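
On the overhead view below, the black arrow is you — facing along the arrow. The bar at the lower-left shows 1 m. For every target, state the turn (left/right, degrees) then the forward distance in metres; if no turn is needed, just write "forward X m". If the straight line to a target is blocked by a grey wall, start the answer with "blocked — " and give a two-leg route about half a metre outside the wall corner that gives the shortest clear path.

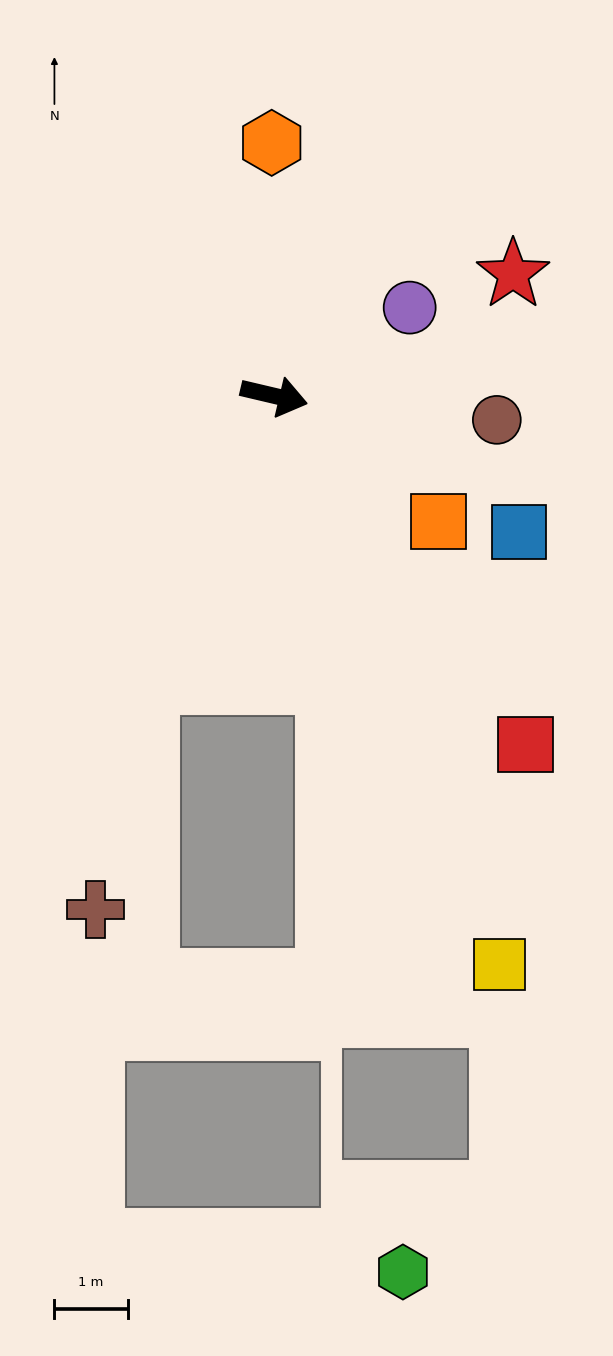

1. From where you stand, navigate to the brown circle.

turn left 7°, forward 3.1 m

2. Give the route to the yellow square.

turn right 55°, forward 8.4 m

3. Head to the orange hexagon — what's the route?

turn left 104°, forward 3.5 m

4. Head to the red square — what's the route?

turn right 41°, forward 5.9 m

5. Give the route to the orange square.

turn right 24°, forward 2.8 m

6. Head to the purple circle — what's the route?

turn left 46°, forward 2.2 m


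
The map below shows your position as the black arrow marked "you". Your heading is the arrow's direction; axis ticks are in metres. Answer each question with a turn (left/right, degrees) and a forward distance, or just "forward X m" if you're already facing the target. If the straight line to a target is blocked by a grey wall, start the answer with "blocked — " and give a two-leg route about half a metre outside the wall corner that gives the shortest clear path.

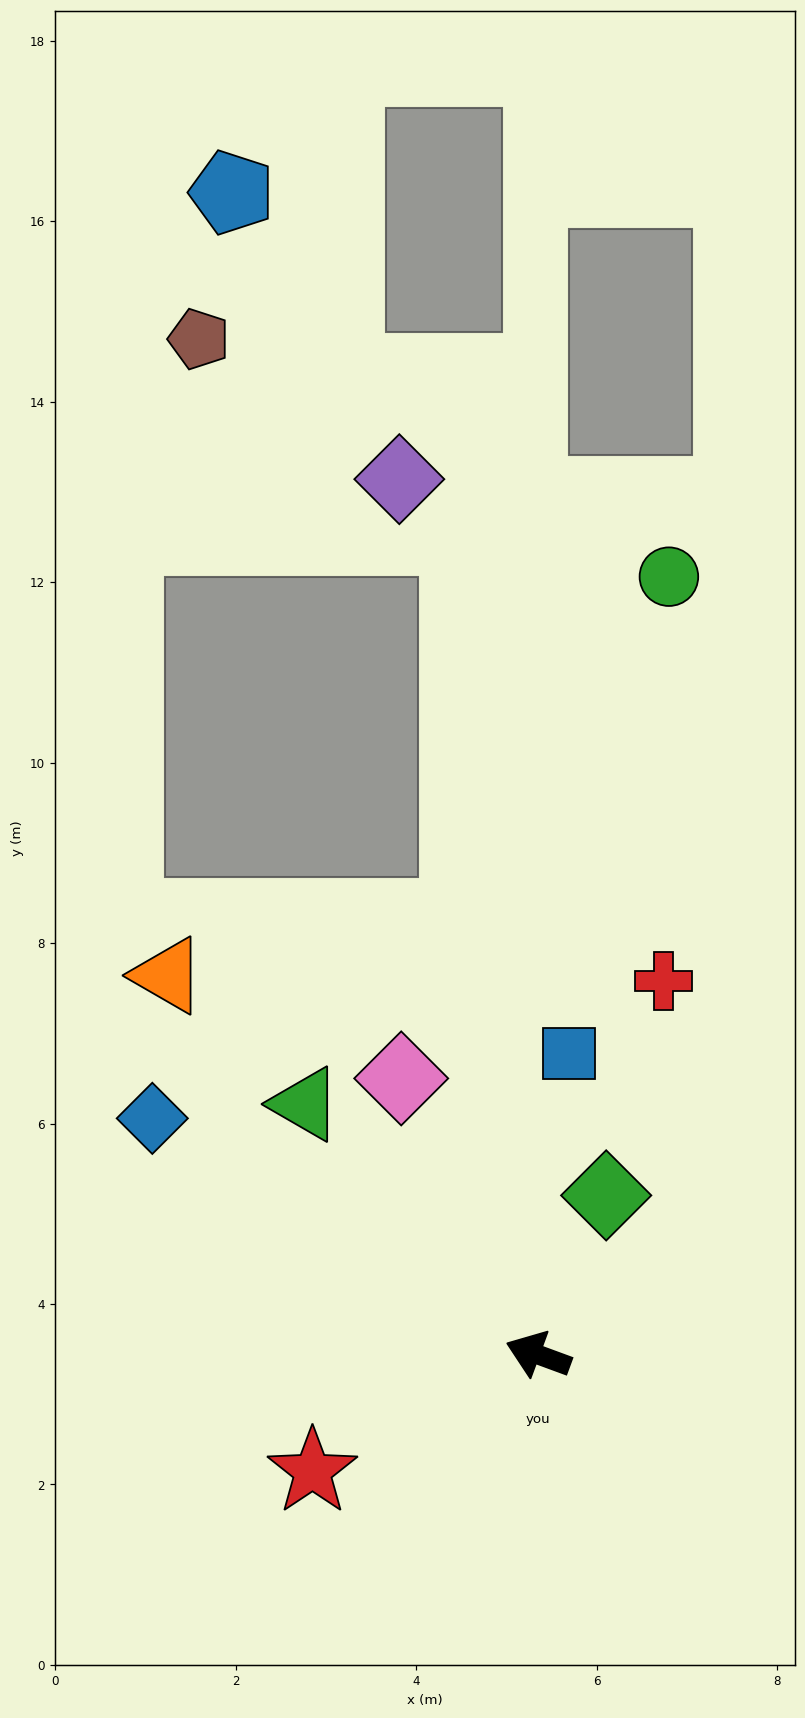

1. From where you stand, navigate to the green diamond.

turn right 93°, forward 1.9 m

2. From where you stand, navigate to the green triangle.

turn right 27°, forward 3.8 m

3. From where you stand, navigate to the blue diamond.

turn right 11°, forward 5.0 m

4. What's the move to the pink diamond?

turn right 43°, forward 3.4 m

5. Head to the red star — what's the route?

turn left 47°, forward 2.8 m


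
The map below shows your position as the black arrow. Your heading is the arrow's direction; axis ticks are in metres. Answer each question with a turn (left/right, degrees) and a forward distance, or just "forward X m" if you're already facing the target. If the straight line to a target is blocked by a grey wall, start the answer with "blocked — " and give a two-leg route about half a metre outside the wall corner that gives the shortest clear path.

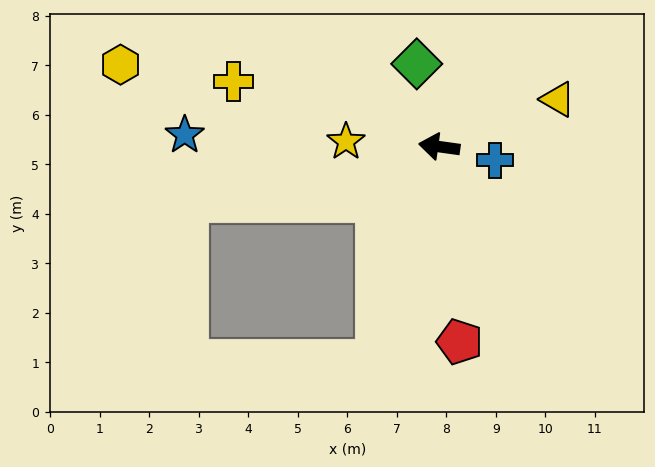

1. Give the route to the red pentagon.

turn left 104°, forward 4.0 m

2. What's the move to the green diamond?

turn right 67°, forward 1.7 m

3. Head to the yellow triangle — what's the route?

turn right 150°, forward 2.6 m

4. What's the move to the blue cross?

turn left 174°, forward 1.2 m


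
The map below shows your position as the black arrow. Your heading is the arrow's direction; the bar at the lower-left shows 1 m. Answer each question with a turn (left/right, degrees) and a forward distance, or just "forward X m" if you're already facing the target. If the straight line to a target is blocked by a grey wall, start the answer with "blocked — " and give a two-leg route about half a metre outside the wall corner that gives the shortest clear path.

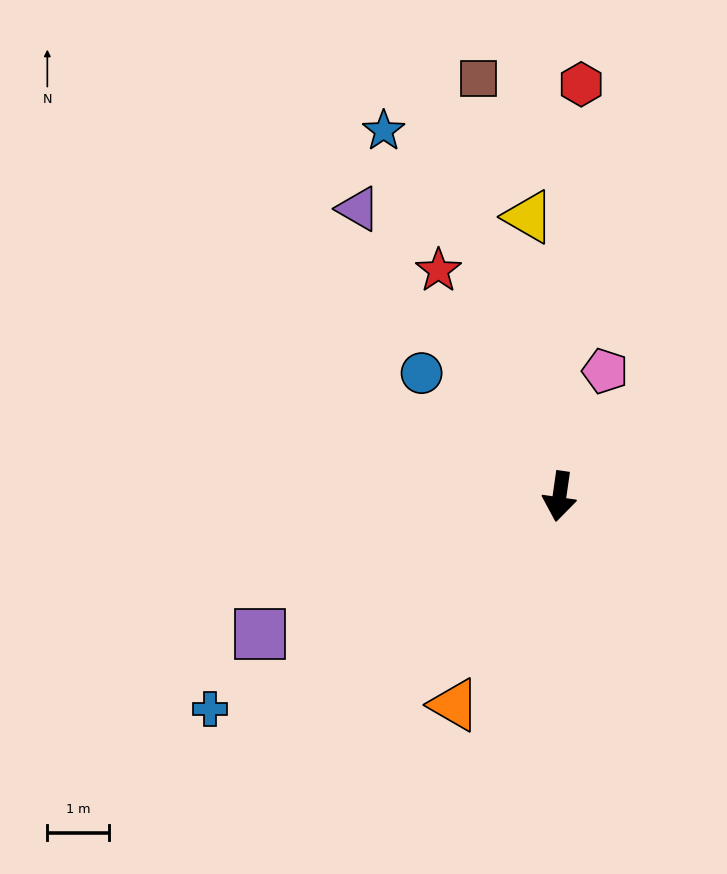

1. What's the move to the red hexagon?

turn right 175°, forward 6.7 m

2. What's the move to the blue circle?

turn right 124°, forward 3.0 m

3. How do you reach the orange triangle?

turn right 19°, forward 3.8 m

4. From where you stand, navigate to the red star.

turn right 144°, forward 4.1 m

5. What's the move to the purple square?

turn right 57°, forward 5.3 m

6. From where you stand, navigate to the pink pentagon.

turn left 168°, forward 2.2 m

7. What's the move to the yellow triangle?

turn right 166°, forward 4.5 m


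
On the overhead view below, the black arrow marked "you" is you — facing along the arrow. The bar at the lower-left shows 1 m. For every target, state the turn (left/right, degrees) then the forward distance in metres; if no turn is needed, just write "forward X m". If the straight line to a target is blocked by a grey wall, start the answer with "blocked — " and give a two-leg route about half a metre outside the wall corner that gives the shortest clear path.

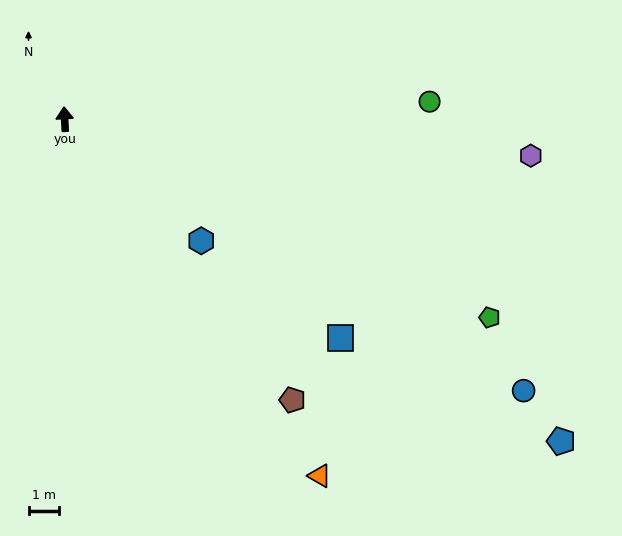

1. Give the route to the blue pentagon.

turn right 126°, forward 19.2 m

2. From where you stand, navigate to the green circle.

turn right 90°, forward 11.8 m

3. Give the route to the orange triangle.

turn right 148°, forward 14.2 m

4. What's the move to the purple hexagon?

turn right 98°, forward 15.1 m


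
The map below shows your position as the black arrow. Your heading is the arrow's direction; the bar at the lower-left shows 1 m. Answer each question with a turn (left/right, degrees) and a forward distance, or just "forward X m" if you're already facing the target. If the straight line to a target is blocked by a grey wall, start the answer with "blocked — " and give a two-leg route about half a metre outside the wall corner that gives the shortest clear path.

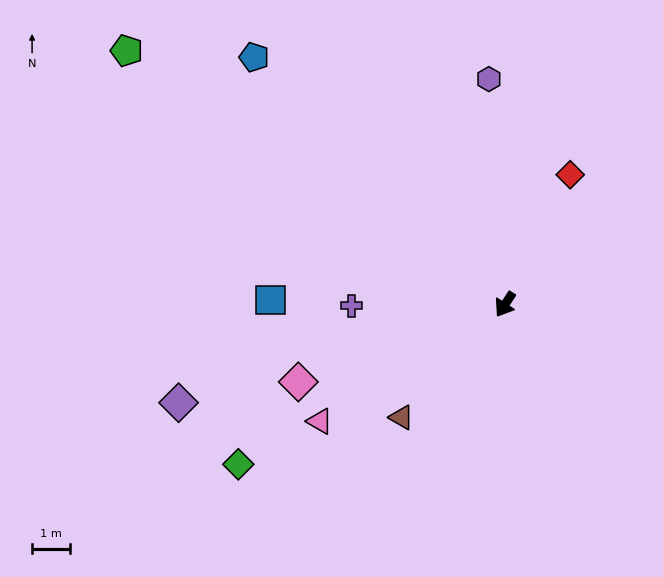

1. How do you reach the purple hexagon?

turn right 143°, forward 5.9 m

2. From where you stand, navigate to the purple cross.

turn right 56°, forward 4.0 m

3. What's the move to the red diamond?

turn right 174°, forward 3.8 m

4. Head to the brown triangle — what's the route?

turn right 9°, forward 4.0 m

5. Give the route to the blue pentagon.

turn right 101°, forward 9.2 m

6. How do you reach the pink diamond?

turn right 36°, forward 5.8 m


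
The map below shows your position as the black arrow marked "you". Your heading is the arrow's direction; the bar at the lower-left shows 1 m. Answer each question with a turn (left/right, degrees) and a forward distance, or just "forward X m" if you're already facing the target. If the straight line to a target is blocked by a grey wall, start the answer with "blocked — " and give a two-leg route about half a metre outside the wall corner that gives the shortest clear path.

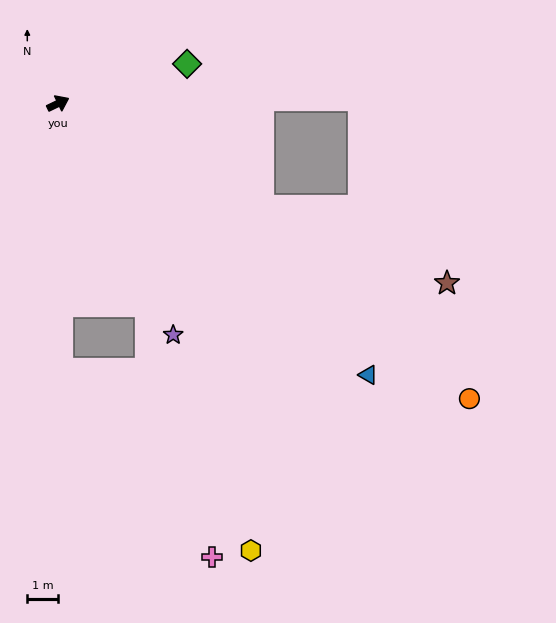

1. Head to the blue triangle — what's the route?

turn right 67°, forward 13.6 m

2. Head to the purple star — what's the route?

turn right 89°, forward 8.5 m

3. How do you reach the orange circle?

turn right 61°, forward 16.7 m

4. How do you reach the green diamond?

turn right 9°, forward 4.4 m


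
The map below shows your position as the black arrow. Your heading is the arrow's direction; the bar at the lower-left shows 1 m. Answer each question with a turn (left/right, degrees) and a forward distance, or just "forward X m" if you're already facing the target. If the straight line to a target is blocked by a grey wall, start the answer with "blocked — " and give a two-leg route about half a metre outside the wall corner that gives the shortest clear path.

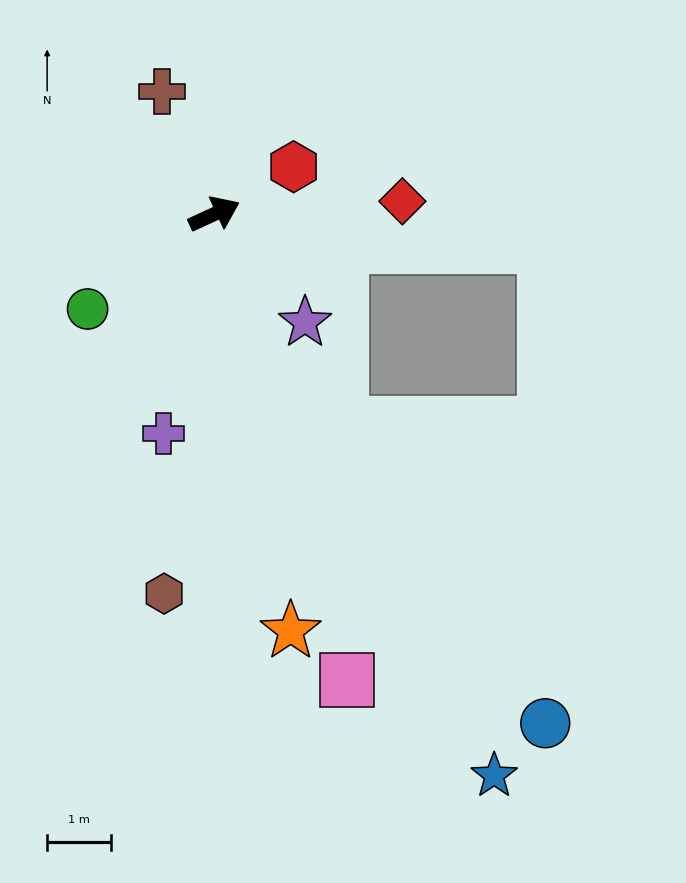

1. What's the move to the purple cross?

turn right 128°, forward 3.6 m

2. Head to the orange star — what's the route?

turn right 104°, forward 6.7 m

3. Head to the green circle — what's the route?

turn right 168°, forward 2.5 m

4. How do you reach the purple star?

turn right 75°, forward 2.2 m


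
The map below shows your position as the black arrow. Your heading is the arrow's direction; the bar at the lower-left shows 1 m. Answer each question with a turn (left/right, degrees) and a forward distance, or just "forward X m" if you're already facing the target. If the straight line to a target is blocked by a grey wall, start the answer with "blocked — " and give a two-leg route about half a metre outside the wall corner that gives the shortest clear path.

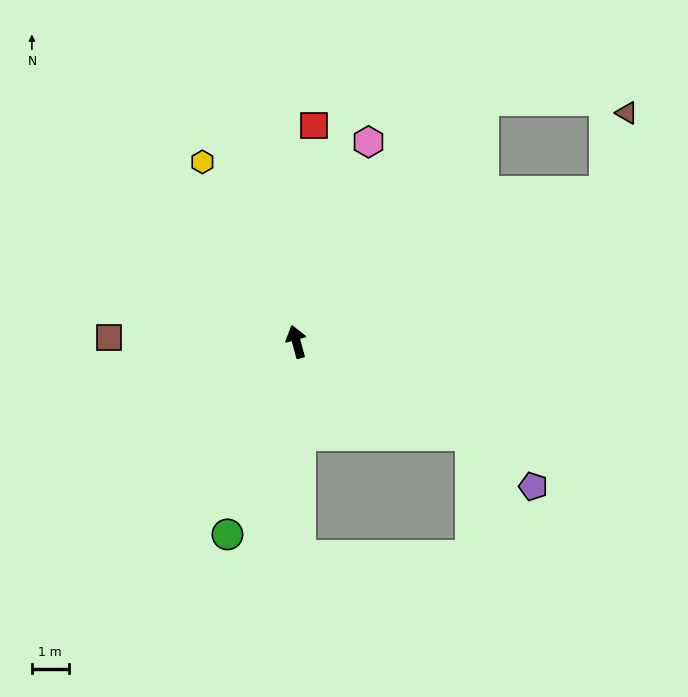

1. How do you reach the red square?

turn right 20°, forward 5.9 m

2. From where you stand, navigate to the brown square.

turn left 73°, forward 5.1 m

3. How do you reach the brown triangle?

blocked — turn right 79°, forward 9.3 m, then turn left 48°, forward 2.2 m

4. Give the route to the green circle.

turn left 145°, forward 5.6 m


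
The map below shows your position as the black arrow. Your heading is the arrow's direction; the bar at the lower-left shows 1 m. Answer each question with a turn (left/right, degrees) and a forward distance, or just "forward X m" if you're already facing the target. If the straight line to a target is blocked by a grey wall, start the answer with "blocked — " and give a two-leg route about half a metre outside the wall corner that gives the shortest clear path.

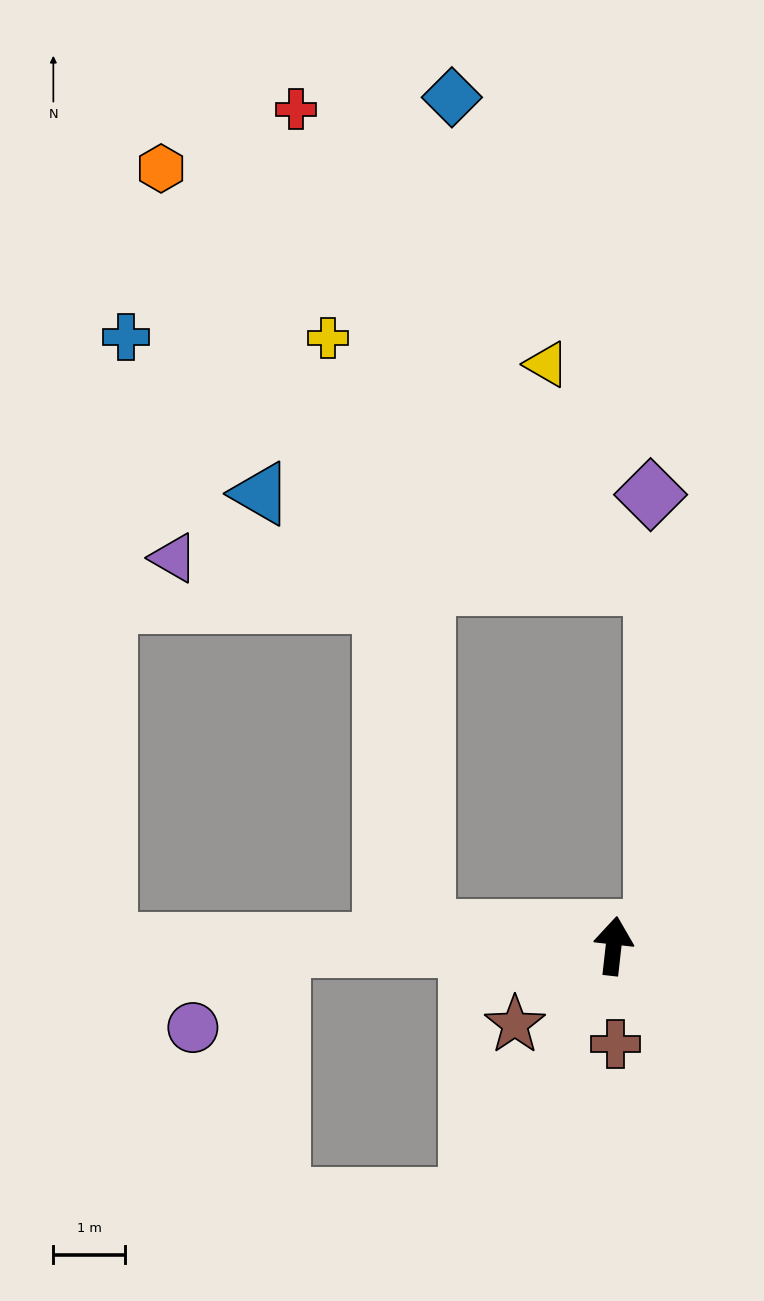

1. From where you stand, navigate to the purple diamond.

blocked — turn right 62°, forward 0.6 m, then turn left 69°, forward 6.1 m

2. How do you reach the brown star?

turn left 135°, forward 1.8 m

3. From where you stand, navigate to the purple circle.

blocked — turn left 97°, forward 4.7 m, then turn left 42°, forward 1.7 m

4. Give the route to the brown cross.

turn right 172°, forward 1.4 m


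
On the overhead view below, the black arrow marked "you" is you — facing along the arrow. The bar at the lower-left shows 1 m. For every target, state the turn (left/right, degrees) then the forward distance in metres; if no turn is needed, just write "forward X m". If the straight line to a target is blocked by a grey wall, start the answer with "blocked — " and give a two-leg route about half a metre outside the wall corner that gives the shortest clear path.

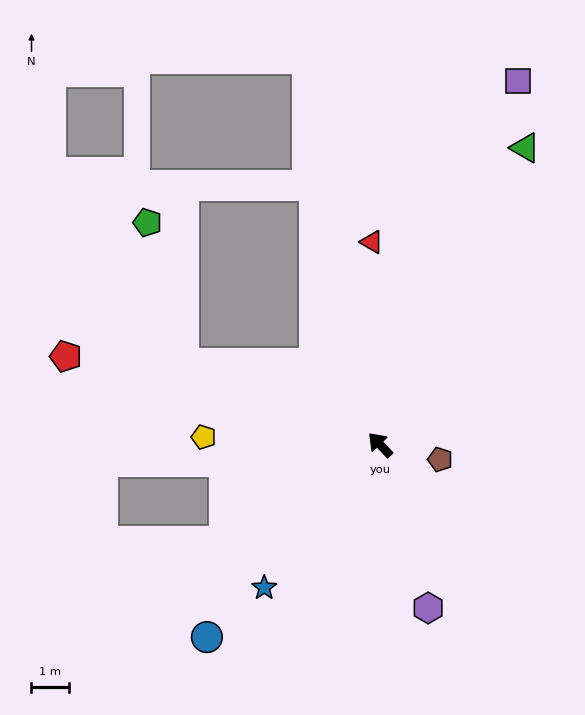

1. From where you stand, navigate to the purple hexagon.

turn left 153°, forward 4.6 m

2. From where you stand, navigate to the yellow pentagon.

turn left 44°, forward 4.7 m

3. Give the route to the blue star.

turn left 97°, forward 4.9 m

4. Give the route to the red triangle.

turn right 42°, forward 5.5 m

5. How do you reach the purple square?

turn right 65°, forward 10.5 m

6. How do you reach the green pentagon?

blocked — turn left 24°, forward 5.7 m, then turn right 54°, forward 3.9 m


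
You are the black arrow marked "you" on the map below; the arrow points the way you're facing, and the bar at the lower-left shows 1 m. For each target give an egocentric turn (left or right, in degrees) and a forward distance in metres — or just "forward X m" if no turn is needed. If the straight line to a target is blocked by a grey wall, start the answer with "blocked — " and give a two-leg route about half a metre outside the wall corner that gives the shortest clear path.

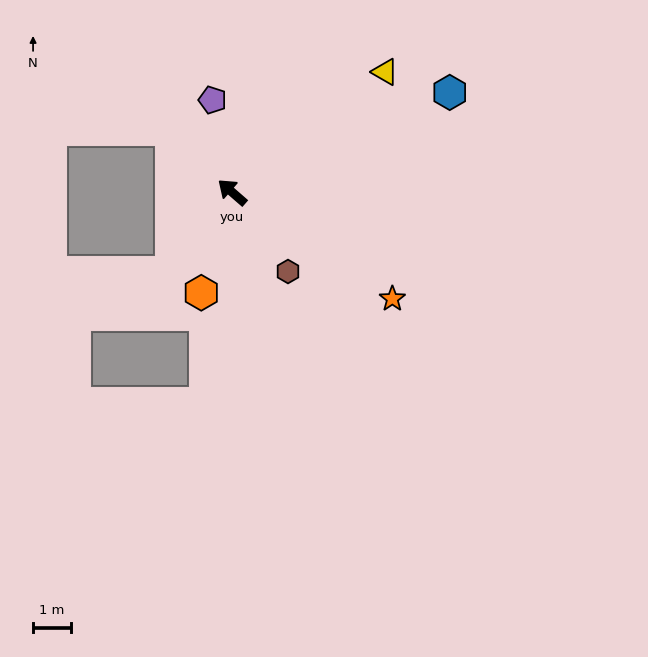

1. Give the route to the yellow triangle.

turn right 101°, forward 5.2 m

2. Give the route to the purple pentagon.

turn right 37°, forward 2.5 m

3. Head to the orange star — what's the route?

turn right 173°, forward 5.1 m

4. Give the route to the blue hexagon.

turn right 114°, forward 6.4 m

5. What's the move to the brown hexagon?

turn left 166°, forward 2.6 m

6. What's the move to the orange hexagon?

turn left 114°, forward 2.8 m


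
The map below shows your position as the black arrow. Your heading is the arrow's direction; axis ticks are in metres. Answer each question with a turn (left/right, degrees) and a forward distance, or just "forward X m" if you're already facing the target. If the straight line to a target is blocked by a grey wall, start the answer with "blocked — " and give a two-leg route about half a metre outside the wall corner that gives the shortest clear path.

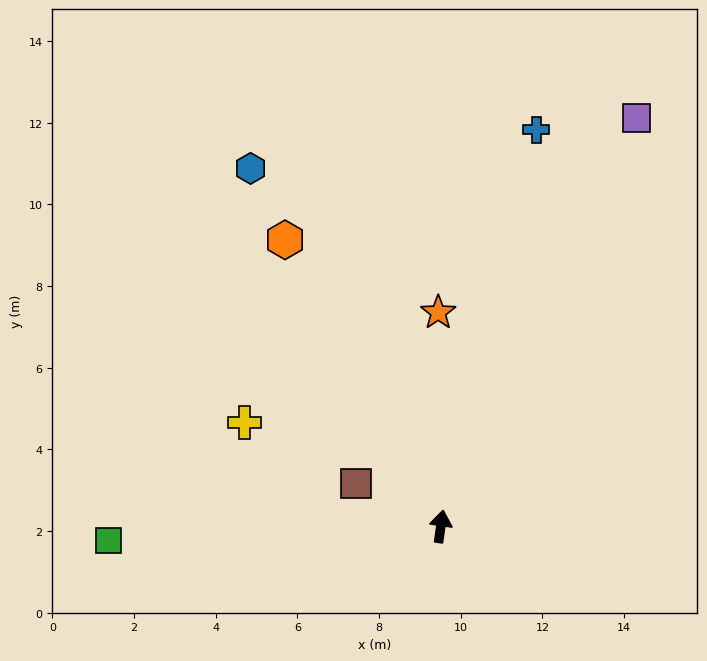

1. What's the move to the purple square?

turn right 17°, forward 11.1 m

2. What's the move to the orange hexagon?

turn left 37°, forward 8.0 m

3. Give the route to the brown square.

turn left 72°, forward 2.3 m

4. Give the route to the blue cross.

turn right 5°, forward 10.0 m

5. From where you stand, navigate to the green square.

turn left 101°, forward 8.1 m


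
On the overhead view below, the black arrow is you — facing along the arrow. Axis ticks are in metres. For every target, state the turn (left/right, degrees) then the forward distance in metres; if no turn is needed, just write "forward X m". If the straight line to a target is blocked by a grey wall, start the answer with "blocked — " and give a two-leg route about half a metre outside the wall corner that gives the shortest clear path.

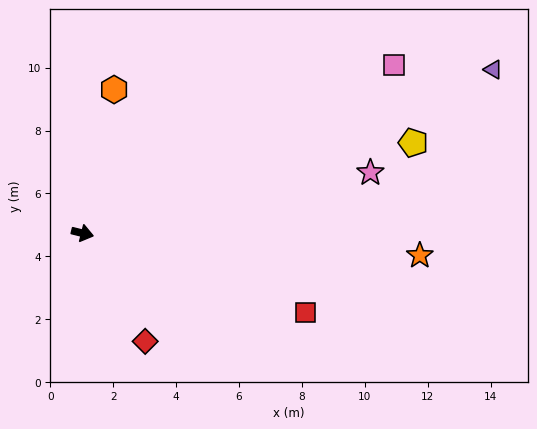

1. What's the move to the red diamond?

turn right 46°, forward 4.0 m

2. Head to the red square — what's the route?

turn right 6°, forward 7.5 m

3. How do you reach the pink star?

turn left 26°, forward 9.4 m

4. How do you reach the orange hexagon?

turn left 92°, forward 4.7 m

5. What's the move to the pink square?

turn left 42°, forward 11.3 m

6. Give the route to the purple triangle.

turn left 36°, forward 14.1 m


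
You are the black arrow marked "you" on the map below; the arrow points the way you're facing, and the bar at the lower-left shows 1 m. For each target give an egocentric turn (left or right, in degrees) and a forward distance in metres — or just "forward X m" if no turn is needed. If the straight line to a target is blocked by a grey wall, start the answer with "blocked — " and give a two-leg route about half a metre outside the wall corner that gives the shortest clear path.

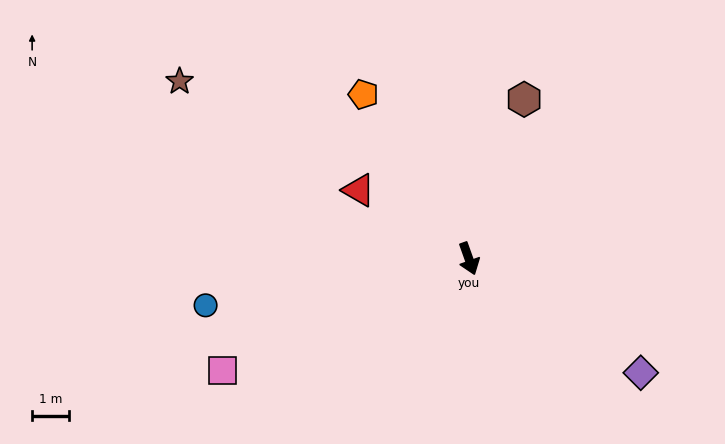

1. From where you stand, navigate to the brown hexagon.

turn left 141°, forward 4.5 m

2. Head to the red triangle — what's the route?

turn right 141°, forward 3.5 m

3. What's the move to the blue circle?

turn right 100°, forward 7.2 m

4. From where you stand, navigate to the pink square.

turn right 85°, forward 7.2 m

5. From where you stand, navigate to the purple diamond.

turn left 37°, forward 5.5 m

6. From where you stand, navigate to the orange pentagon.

turn right 167°, forward 5.2 m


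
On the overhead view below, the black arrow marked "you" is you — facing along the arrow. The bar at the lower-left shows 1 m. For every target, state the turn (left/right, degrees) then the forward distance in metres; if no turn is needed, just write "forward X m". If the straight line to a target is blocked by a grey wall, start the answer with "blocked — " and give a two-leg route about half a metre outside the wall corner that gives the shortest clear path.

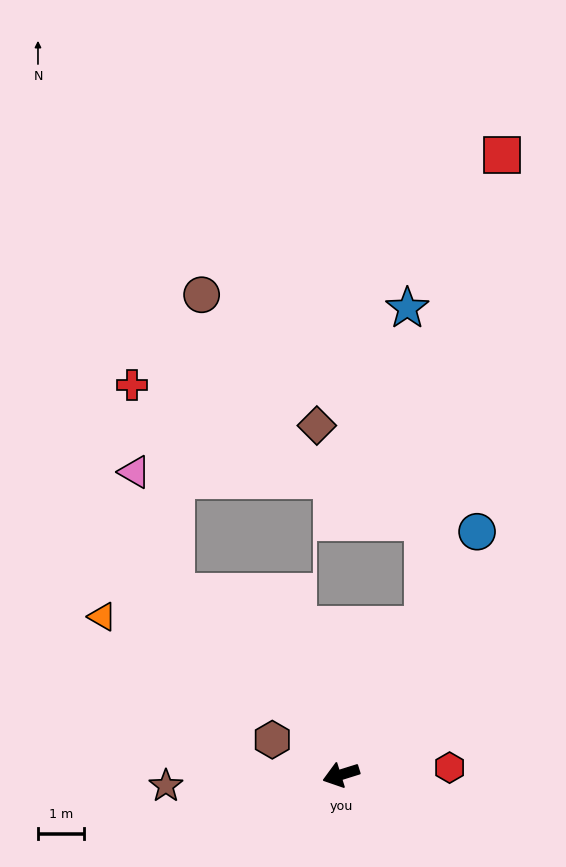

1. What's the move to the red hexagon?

turn left 166°, forward 2.3 m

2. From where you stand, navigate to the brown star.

turn right 14°, forward 3.8 m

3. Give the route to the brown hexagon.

turn right 44°, forward 1.7 m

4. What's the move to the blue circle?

turn right 137°, forward 6.0 m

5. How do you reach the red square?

blocked — turn right 136°, forward 3.7 m, then turn left 19°, forward 10.3 m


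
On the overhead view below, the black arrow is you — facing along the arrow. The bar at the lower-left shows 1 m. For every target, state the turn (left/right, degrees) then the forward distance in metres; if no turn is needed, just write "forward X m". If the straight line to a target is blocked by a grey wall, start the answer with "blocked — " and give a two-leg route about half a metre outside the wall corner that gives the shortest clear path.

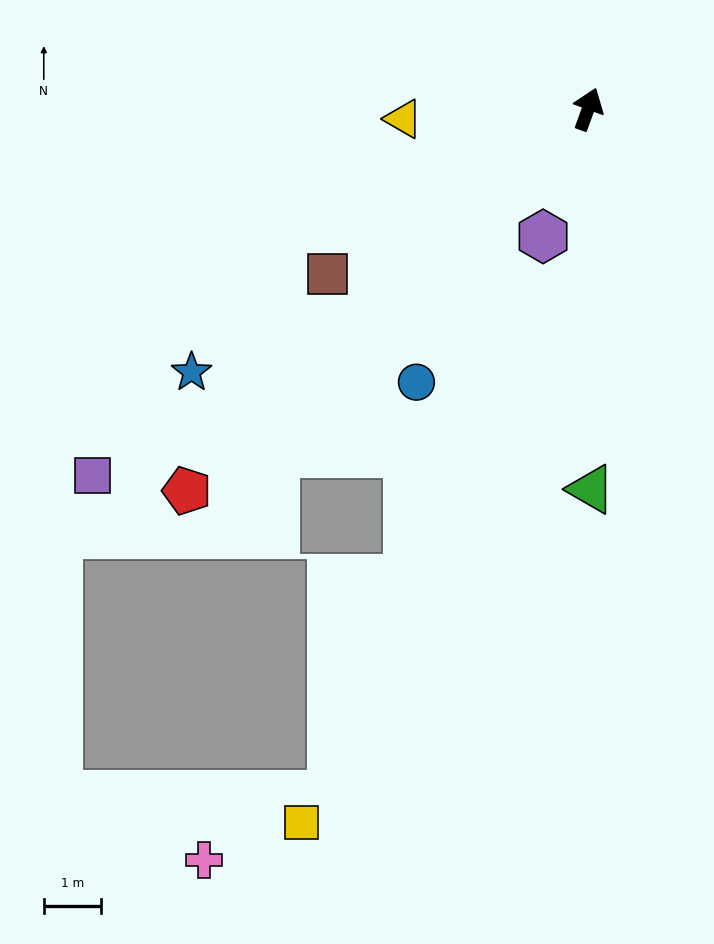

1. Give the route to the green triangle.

turn right 160°, forward 6.7 m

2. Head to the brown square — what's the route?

turn left 142°, forward 5.4 m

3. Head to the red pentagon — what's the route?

turn left 154°, forward 9.7 m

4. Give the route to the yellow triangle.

turn left 113°, forward 3.2 m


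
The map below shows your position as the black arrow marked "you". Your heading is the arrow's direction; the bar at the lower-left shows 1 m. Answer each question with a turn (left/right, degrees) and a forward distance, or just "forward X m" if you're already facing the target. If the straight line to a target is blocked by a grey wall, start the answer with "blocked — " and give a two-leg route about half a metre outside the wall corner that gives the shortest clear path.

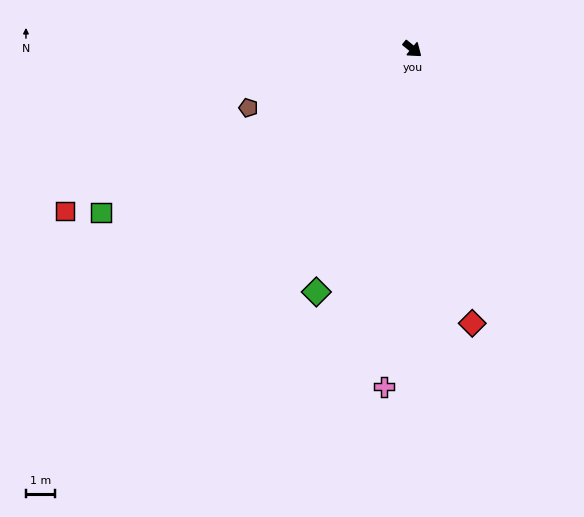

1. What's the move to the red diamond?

turn right 38°, forward 9.8 m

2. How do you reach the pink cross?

turn right 56°, forward 11.9 m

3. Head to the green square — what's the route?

turn right 113°, forward 12.3 m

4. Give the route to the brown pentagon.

turn right 121°, forward 6.1 m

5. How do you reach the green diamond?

turn right 72°, forward 9.2 m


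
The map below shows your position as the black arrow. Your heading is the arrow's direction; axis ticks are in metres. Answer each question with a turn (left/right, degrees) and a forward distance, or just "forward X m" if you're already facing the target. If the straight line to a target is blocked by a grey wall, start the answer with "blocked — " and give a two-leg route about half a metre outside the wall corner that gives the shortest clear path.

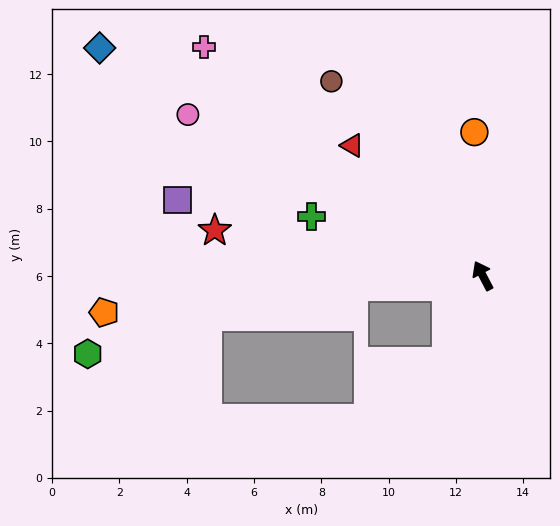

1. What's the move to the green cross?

turn left 43°, forward 5.4 m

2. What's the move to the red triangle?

turn left 17°, forward 5.5 m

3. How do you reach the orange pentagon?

turn left 68°, forward 11.3 m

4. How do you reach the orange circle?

turn right 24°, forward 4.3 m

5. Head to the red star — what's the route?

turn left 53°, forward 8.1 m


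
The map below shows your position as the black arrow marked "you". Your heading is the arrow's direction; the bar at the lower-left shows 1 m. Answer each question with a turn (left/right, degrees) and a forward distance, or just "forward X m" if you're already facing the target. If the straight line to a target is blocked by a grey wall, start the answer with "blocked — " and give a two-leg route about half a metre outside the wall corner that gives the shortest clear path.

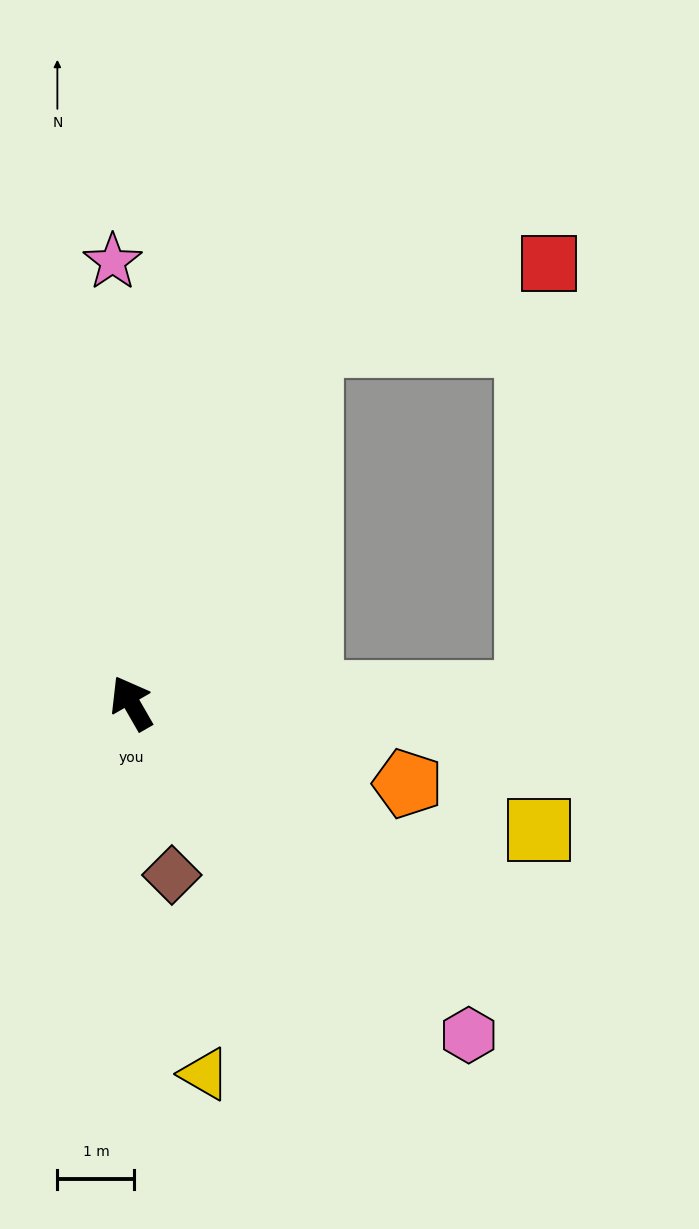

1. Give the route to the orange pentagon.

turn right 136°, forward 3.7 m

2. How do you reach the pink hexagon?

turn right 164°, forward 6.1 m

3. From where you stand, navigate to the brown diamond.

turn left 163°, forward 2.3 m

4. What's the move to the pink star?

turn right 27°, forward 5.7 m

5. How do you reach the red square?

blocked — turn right 56°, forward 5.2 m, then turn right 45°, forward 3.3 m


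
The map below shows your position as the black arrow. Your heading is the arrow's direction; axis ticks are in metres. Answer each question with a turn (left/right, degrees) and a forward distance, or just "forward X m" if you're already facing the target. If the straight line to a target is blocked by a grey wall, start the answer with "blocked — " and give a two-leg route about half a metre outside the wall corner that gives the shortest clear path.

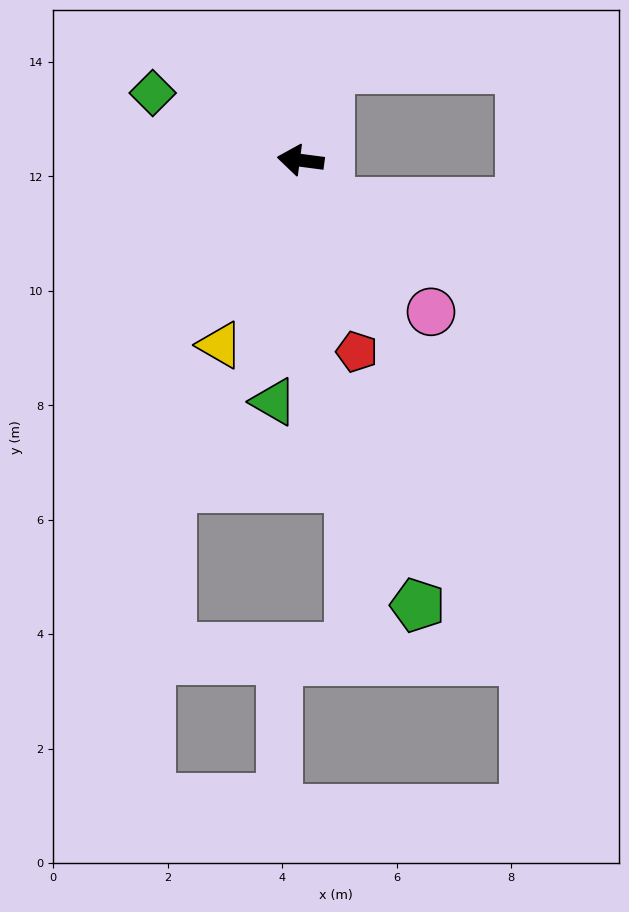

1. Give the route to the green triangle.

turn left 91°, forward 4.2 m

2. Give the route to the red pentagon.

turn left 114°, forward 3.5 m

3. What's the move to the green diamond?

turn right 17°, forward 2.8 m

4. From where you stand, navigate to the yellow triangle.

turn left 74°, forward 3.5 m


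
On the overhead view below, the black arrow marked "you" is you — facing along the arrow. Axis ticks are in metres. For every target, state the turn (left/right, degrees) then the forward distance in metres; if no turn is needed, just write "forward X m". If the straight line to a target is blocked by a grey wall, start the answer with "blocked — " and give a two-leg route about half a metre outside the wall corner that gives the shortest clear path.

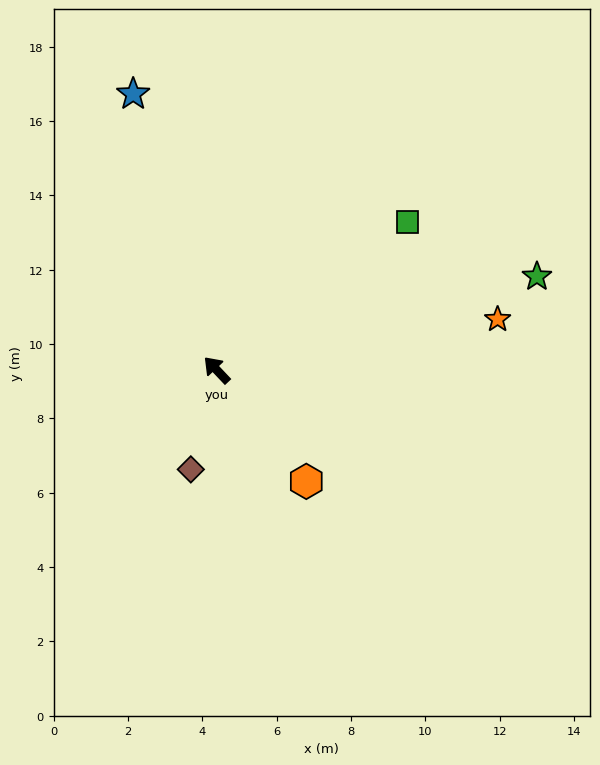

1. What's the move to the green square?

turn right 96°, forward 6.5 m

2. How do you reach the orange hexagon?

turn left 175°, forward 3.8 m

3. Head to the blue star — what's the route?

turn right 27°, forward 7.8 m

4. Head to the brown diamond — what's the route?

turn left 122°, forward 2.8 m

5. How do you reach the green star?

turn right 117°, forward 9.0 m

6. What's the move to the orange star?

turn right 123°, forward 7.7 m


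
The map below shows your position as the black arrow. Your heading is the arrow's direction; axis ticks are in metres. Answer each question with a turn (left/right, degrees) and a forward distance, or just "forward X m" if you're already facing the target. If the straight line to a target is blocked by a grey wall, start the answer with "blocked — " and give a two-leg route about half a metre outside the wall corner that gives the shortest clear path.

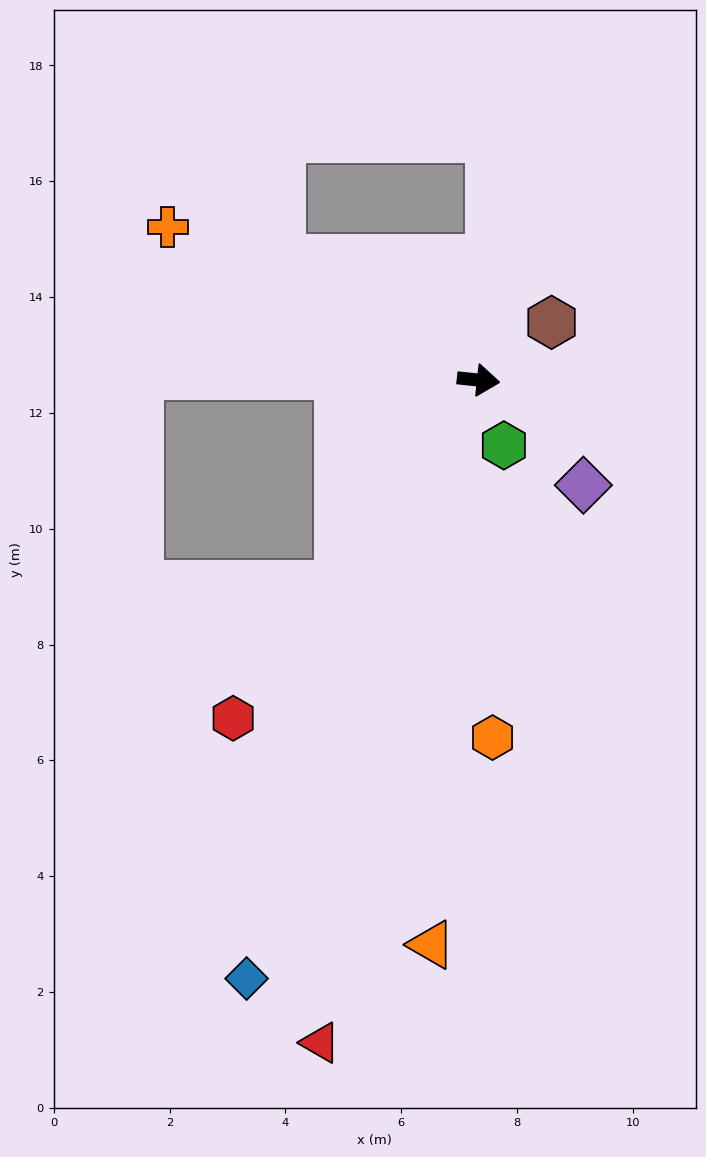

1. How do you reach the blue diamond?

turn right 105°, forward 11.1 m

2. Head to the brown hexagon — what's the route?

turn left 44°, forward 1.6 m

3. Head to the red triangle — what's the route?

turn right 97°, forward 11.8 m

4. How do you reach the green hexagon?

turn right 63°, forward 1.2 m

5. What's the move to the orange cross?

turn left 160°, forward 6.0 m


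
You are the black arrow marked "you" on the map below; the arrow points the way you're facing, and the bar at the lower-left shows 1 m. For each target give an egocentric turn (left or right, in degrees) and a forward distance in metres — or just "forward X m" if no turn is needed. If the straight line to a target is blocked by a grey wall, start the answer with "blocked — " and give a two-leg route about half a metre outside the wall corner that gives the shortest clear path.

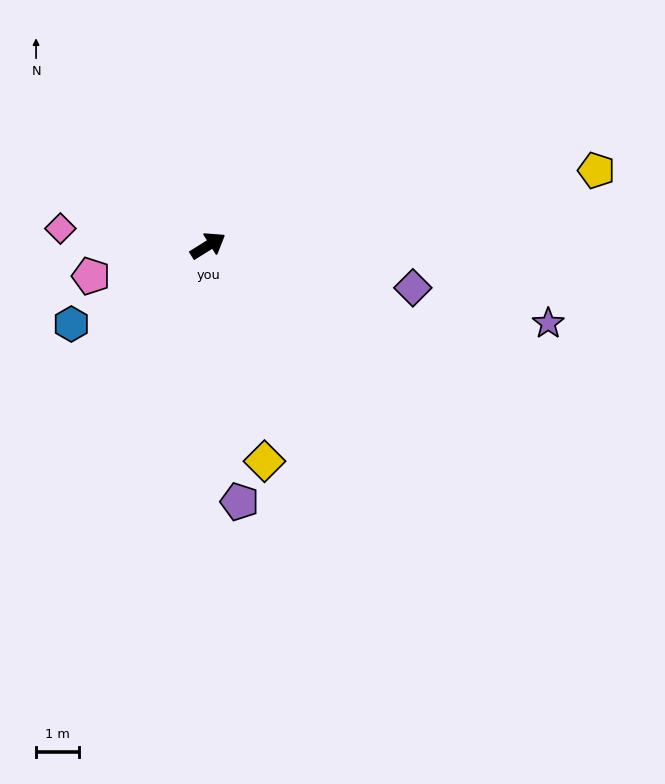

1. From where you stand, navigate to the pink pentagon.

turn left 163°, forward 2.8 m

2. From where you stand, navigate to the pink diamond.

turn left 141°, forward 3.5 m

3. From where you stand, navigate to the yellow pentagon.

turn right 21°, forward 9.2 m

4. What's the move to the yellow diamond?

turn right 107°, forward 5.2 m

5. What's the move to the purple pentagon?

turn right 115°, forward 6.0 m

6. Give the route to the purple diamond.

turn right 44°, forward 4.9 m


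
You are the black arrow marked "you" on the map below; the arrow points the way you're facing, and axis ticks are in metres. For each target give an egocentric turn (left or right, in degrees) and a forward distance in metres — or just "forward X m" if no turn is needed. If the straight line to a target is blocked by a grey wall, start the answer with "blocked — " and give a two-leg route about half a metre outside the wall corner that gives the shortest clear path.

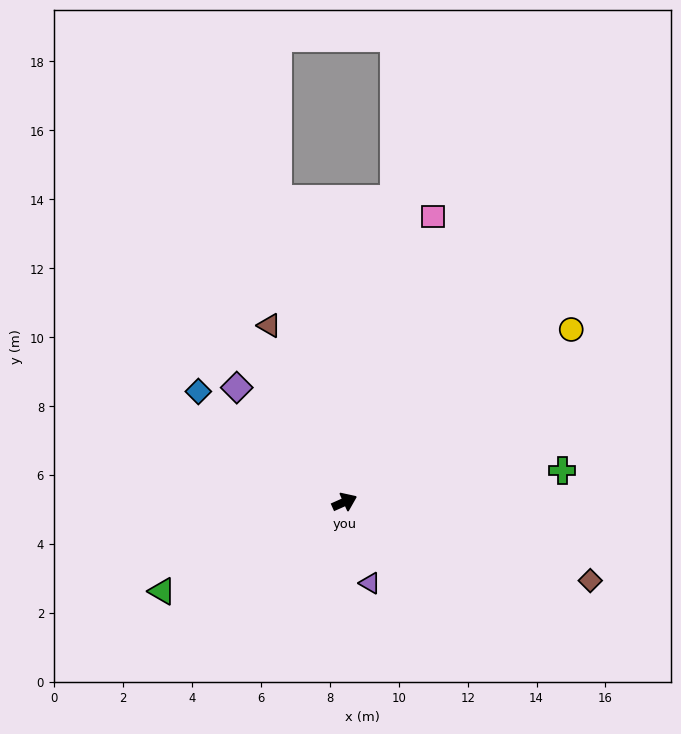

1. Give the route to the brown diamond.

turn right 42°, forward 7.5 m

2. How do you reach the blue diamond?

turn left 119°, forward 5.3 m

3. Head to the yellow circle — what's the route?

turn left 13°, forward 8.3 m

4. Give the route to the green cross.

turn right 16°, forward 6.4 m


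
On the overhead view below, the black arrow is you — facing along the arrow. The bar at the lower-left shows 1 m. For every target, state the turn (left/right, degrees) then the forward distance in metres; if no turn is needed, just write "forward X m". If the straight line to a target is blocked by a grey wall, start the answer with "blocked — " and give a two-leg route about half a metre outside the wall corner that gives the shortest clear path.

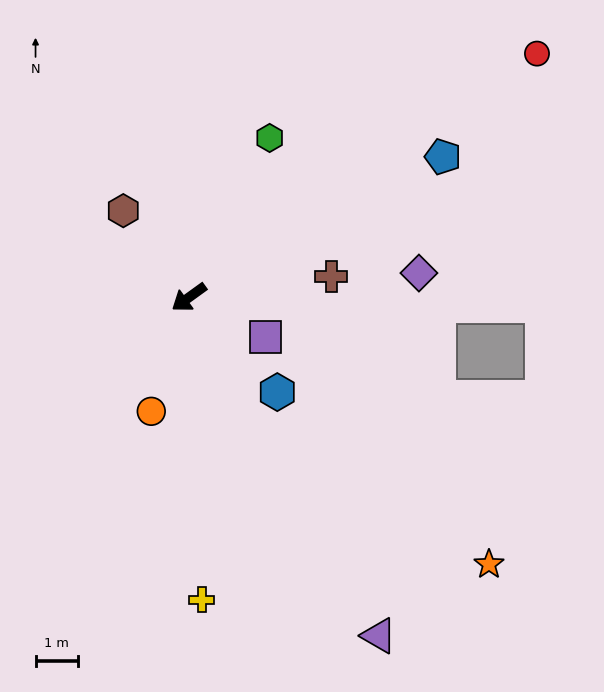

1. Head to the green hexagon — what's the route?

turn right 153°, forward 4.2 m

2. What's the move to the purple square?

turn left 117°, forward 2.0 m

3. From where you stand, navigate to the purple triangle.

turn left 83°, forward 9.2 m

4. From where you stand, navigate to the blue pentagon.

turn left 173°, forward 6.9 m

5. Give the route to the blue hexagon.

turn left 97°, forward 3.1 m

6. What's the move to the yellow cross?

turn left 57°, forward 7.2 m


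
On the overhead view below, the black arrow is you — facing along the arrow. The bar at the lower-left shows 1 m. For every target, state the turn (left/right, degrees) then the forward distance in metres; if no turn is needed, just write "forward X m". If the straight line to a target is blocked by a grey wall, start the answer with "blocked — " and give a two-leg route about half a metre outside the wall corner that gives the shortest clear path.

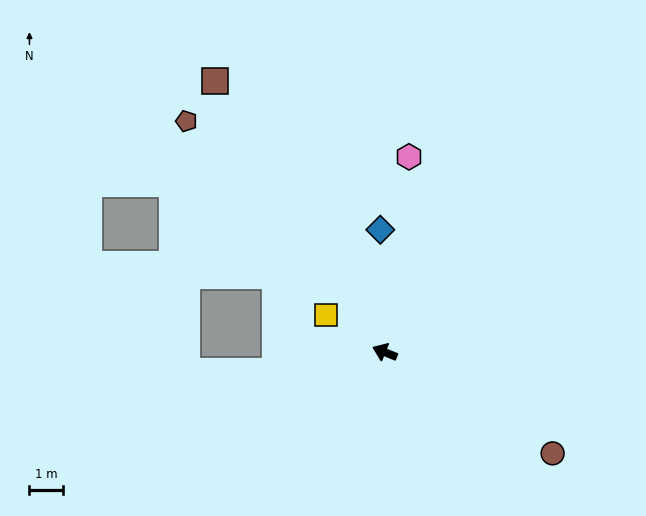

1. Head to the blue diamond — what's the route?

turn right 66°, forward 3.7 m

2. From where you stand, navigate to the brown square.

turn right 36°, forward 9.5 m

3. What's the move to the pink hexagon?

turn right 75°, forward 5.9 m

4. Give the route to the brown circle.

turn left 171°, forward 5.8 m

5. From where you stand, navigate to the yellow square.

turn right 11°, forward 2.1 m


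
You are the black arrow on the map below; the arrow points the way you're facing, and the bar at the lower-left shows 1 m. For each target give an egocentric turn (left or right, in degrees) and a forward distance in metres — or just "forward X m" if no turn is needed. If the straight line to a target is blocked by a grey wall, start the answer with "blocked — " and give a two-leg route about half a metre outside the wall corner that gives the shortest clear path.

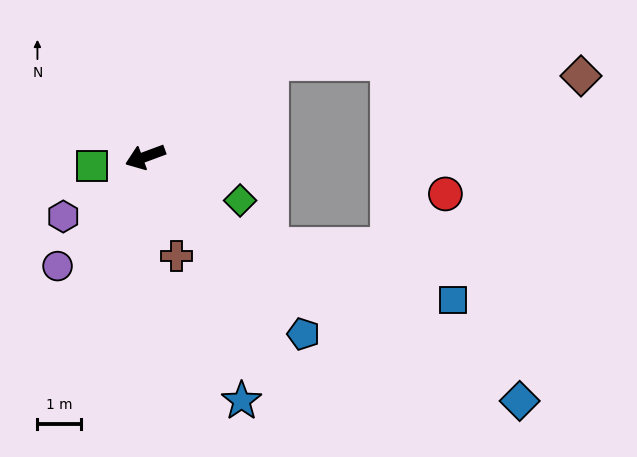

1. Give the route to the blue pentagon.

turn left 111°, forward 5.4 m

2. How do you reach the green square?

turn right 10°, forward 1.2 m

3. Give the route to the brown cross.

turn left 87°, forward 2.4 m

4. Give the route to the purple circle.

turn left 31°, forward 3.2 m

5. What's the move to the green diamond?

turn left 135°, forward 2.4 m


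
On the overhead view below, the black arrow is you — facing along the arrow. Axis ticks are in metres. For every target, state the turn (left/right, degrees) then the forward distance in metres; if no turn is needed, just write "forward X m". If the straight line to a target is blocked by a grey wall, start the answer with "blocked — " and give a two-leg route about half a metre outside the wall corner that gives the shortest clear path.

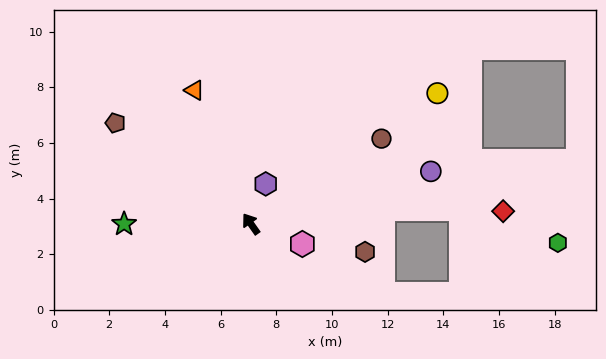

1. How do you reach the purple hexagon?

turn right 56°, forward 1.5 m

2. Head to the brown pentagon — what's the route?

turn left 18°, forward 6.1 m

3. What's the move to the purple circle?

turn right 109°, forward 6.7 m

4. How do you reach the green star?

turn left 55°, forward 4.6 m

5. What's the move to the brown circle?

turn right 92°, forward 5.6 m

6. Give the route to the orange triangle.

turn right 12°, forward 5.2 m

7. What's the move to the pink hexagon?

turn right 147°, forward 2.0 m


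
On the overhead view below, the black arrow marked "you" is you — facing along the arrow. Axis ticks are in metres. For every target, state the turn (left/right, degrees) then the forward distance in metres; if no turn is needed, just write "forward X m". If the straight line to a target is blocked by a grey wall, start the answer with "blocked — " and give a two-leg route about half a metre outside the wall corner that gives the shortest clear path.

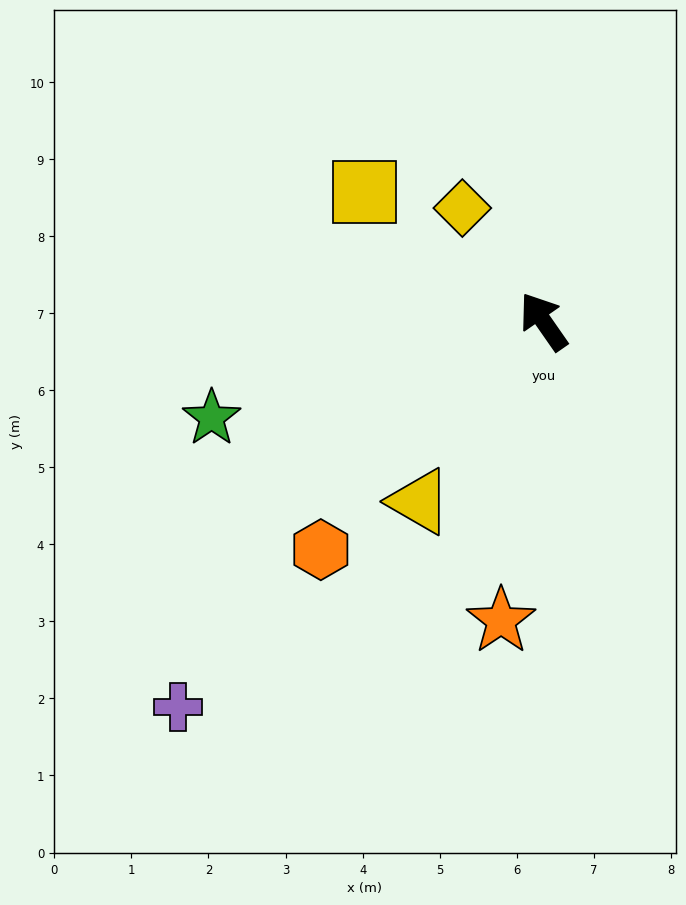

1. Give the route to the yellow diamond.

forward 1.8 m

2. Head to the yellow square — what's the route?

turn left 19°, forward 2.9 m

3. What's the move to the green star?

turn left 71°, forward 4.5 m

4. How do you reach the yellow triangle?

turn left 111°, forward 2.8 m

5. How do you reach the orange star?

turn left 137°, forward 3.9 m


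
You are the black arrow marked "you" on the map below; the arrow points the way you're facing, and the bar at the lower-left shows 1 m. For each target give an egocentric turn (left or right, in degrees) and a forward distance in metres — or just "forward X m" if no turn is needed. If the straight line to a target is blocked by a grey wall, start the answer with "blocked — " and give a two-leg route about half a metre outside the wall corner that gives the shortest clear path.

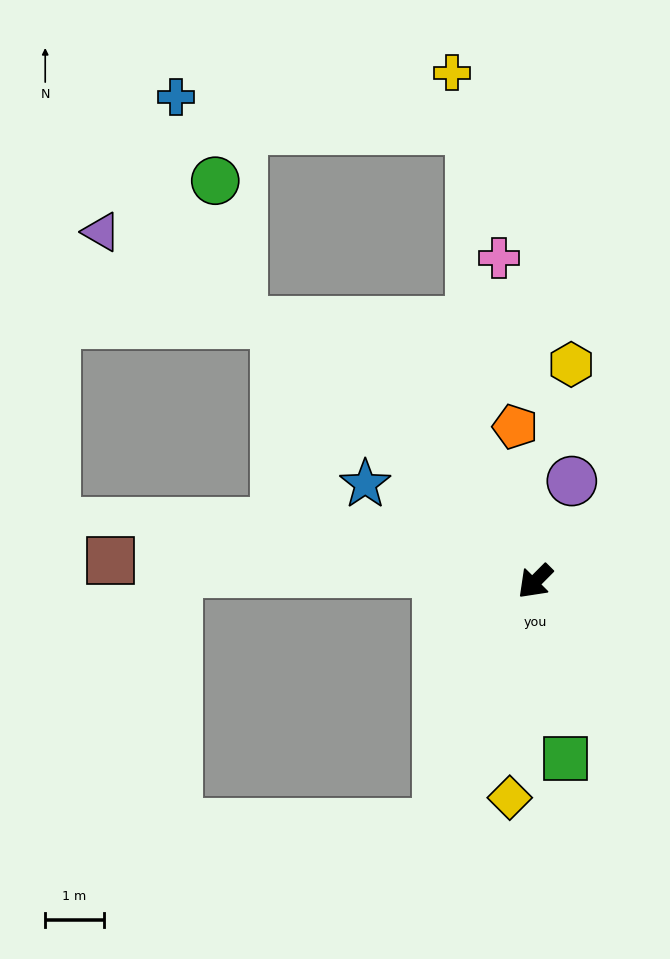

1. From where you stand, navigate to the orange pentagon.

turn right 128°, forward 2.7 m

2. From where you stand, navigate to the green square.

turn left 55°, forward 3.1 m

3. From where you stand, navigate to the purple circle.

turn right 155°, forward 1.8 m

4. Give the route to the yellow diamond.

turn left 38°, forward 3.7 m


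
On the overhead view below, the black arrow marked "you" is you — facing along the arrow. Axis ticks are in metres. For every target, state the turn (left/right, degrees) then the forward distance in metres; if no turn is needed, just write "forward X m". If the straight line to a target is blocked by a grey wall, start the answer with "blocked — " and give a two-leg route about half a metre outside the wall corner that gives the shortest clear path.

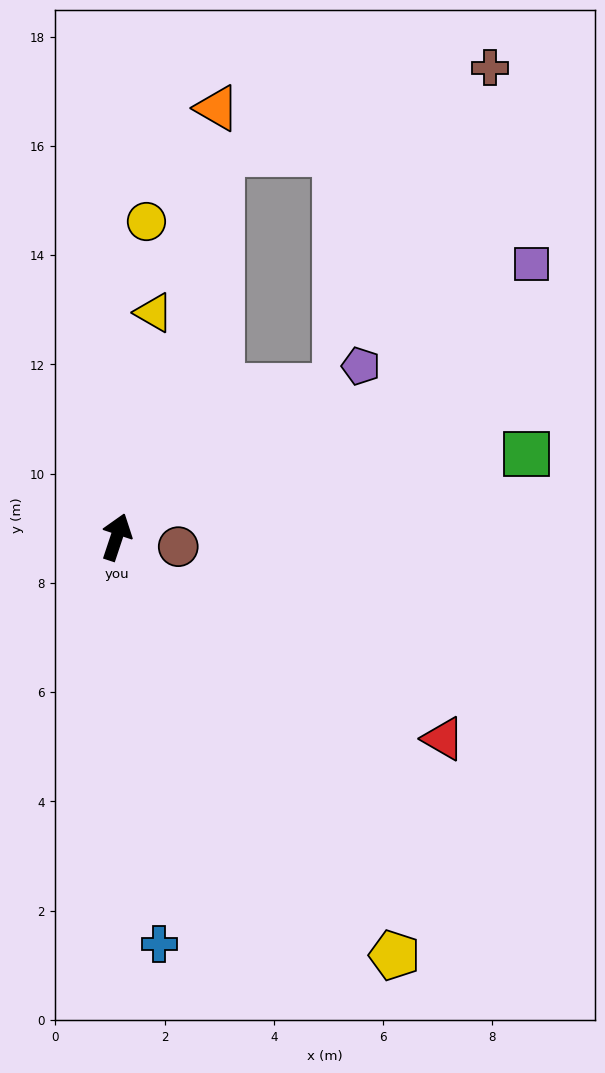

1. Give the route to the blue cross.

turn right 156°, forward 7.5 m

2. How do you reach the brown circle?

turn right 81°, forward 1.1 m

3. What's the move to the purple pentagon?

turn right 37°, forward 5.5 m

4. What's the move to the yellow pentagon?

turn right 128°, forward 9.2 m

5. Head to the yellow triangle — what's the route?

turn left 9°, forward 4.2 m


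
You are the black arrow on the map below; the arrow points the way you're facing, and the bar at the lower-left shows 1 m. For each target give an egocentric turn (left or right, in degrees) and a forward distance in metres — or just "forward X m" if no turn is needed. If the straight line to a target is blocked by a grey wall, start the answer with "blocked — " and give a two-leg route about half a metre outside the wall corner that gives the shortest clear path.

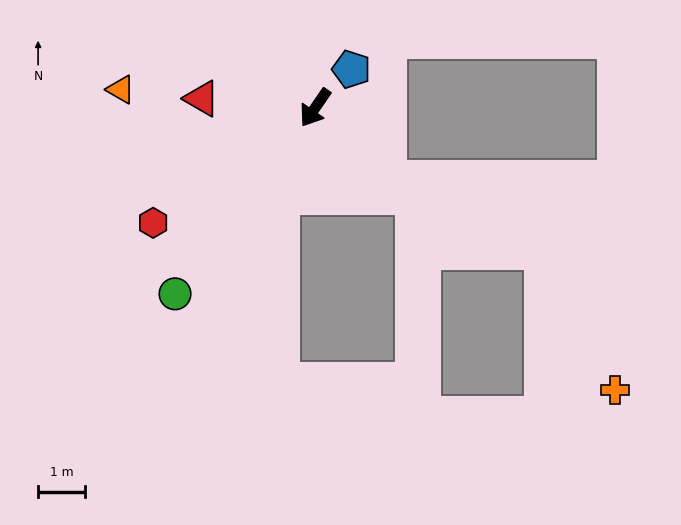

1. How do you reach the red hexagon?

turn right 20°, forward 4.2 m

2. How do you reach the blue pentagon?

turn left 171°, forward 1.1 m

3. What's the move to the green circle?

turn right 2°, forward 4.9 m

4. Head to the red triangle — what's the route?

turn right 60°, forward 2.4 m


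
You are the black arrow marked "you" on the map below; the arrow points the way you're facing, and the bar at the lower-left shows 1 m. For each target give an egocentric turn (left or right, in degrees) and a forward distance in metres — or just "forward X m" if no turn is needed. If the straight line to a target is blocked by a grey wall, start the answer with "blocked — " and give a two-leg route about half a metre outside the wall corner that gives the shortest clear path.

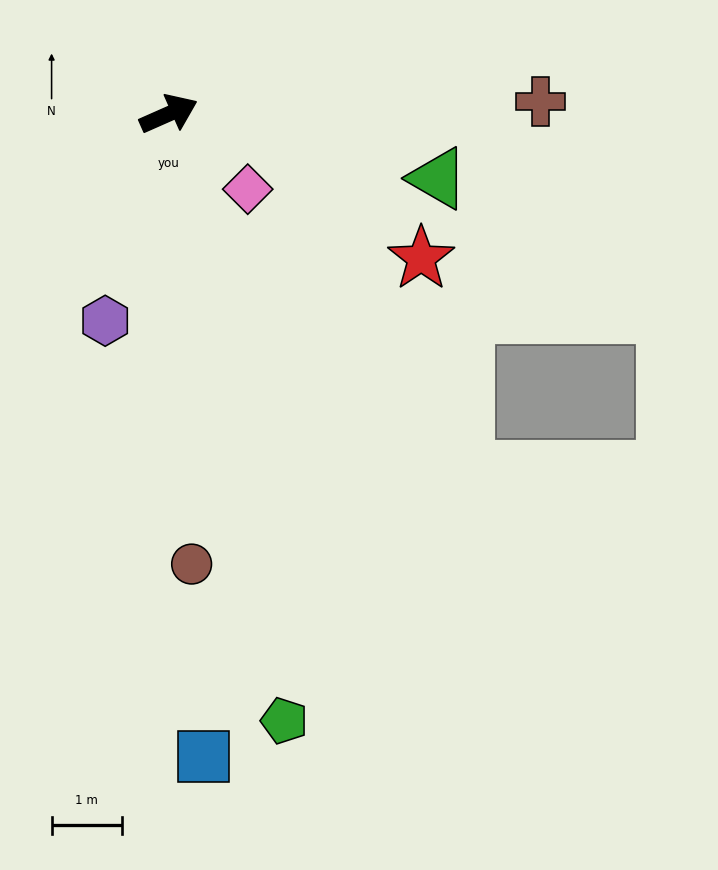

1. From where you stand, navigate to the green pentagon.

turn right 103°, forward 8.8 m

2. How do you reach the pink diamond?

turn right 68°, forward 1.6 m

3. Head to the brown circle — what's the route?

turn right 111°, forward 6.4 m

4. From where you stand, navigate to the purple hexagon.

turn right 131°, forward 3.1 m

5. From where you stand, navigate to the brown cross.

turn right 22°, forward 5.3 m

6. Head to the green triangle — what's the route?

turn right 37°, forward 3.9 m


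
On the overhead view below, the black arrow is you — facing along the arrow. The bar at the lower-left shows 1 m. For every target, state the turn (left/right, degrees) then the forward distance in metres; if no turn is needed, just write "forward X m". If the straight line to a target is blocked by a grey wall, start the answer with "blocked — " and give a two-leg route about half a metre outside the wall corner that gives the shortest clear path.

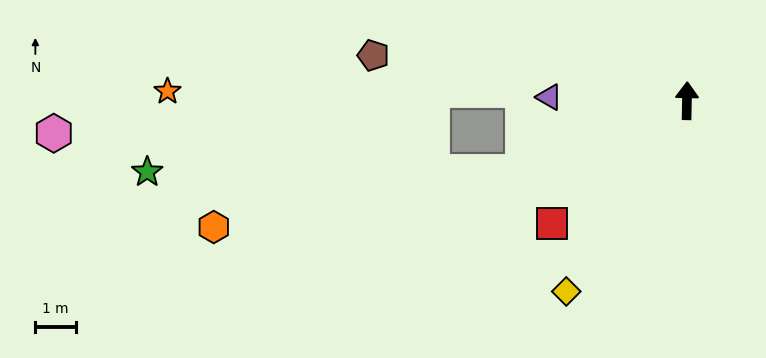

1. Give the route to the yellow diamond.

turn left 149°, forward 5.6 m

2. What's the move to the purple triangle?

turn left 90°, forward 3.4 m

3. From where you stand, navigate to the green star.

blocked — turn left 114°, forward 4.4 m, then turn right 23°, forward 9.3 m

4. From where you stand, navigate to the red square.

turn left 134°, forward 4.5 m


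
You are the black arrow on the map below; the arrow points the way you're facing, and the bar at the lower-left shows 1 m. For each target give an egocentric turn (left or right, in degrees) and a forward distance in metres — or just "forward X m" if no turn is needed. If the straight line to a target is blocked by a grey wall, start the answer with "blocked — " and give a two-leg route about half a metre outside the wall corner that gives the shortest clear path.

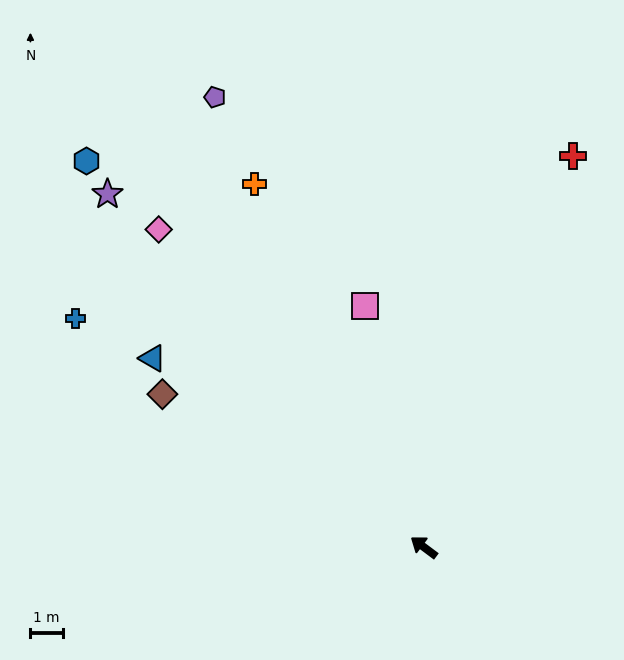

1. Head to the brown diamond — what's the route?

turn left 6°, forward 9.3 m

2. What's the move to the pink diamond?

turn right 13°, forward 12.8 m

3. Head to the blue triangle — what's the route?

forward 10.2 m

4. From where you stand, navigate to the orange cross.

turn right 28°, forward 12.4 m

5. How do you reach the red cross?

turn right 74°, forward 12.9 m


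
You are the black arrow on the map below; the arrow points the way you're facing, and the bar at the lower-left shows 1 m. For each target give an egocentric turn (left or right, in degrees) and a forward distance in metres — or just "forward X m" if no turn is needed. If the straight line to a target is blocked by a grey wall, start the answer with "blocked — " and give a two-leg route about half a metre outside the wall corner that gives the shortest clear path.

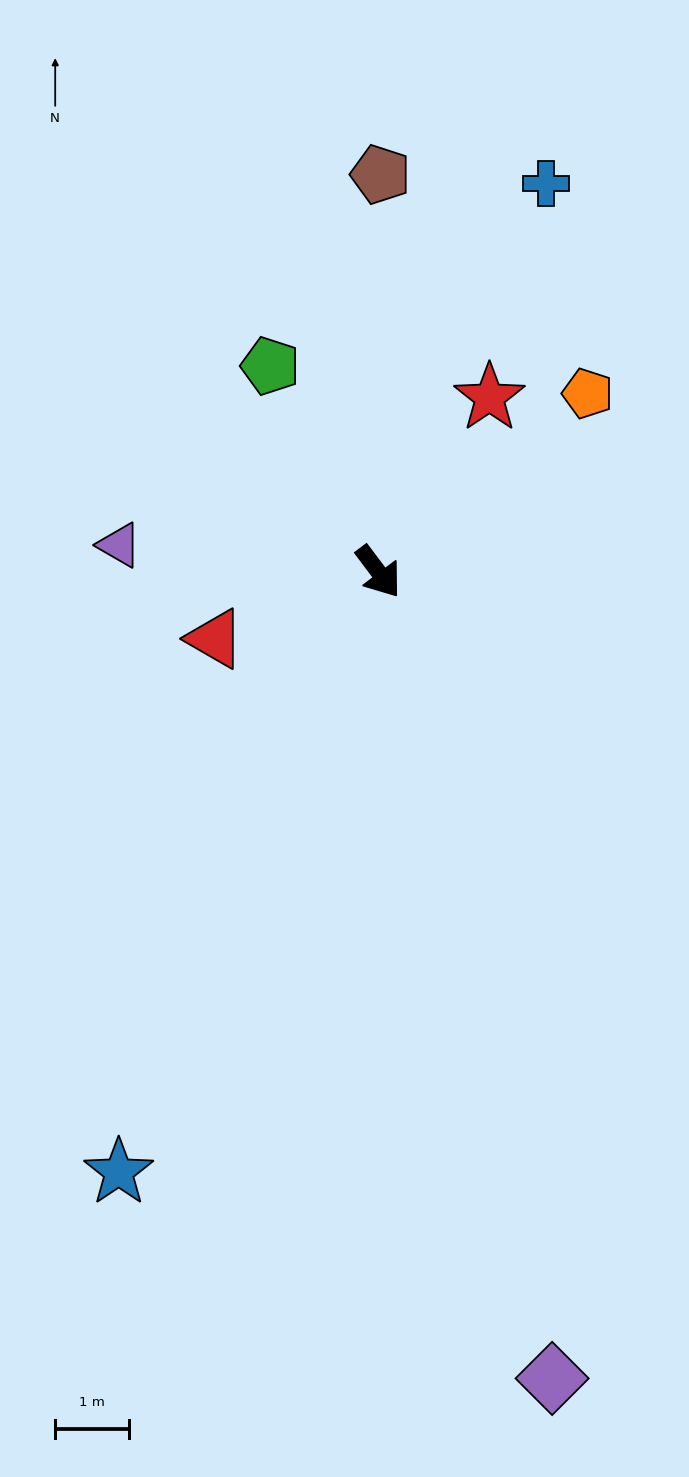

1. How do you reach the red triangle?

turn right 105°, forward 2.4 m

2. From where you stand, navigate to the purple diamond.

turn right 25°, forward 11.1 m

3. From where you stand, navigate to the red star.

turn left 111°, forward 2.8 m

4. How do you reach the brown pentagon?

turn left 143°, forward 5.4 m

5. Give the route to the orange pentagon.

turn left 93°, forward 3.7 m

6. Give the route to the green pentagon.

turn left 171°, forward 3.1 m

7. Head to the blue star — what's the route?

turn right 60°, forward 8.8 m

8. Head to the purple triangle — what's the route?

turn right 133°, forward 3.5 m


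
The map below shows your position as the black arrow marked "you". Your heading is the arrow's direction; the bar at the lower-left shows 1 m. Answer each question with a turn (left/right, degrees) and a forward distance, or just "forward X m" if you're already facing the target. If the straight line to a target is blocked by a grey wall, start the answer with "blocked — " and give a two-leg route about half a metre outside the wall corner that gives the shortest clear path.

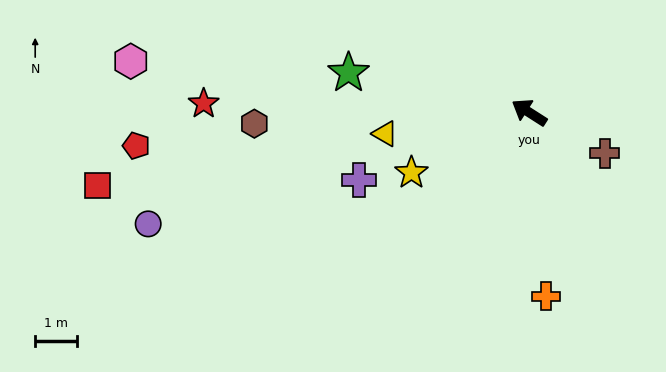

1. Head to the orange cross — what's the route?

turn left 128°, forward 4.4 m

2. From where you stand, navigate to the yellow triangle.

turn left 41°, forward 3.5 m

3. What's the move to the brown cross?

turn right 176°, forward 2.0 m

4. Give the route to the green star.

turn left 20°, forward 4.4 m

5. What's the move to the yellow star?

turn left 60°, forward 3.1 m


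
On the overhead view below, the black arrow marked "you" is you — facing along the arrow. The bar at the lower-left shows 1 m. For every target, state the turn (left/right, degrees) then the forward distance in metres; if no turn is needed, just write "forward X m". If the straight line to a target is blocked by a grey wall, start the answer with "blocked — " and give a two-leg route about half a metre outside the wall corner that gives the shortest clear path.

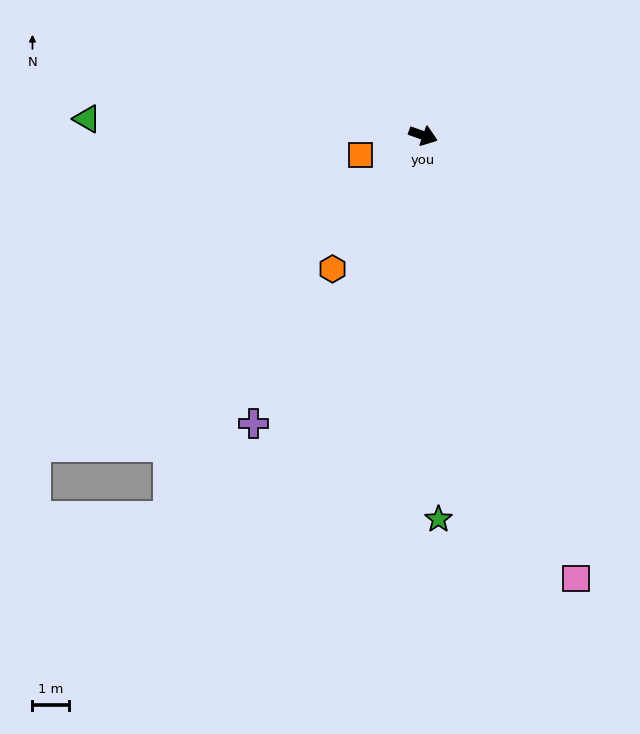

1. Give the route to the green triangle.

turn right 163°, forward 9.2 m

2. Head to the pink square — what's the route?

turn right 51°, forward 12.8 m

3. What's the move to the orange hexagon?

turn right 105°, forward 4.4 m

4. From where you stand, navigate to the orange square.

turn right 143°, forward 1.8 m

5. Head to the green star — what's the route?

turn right 68°, forward 10.5 m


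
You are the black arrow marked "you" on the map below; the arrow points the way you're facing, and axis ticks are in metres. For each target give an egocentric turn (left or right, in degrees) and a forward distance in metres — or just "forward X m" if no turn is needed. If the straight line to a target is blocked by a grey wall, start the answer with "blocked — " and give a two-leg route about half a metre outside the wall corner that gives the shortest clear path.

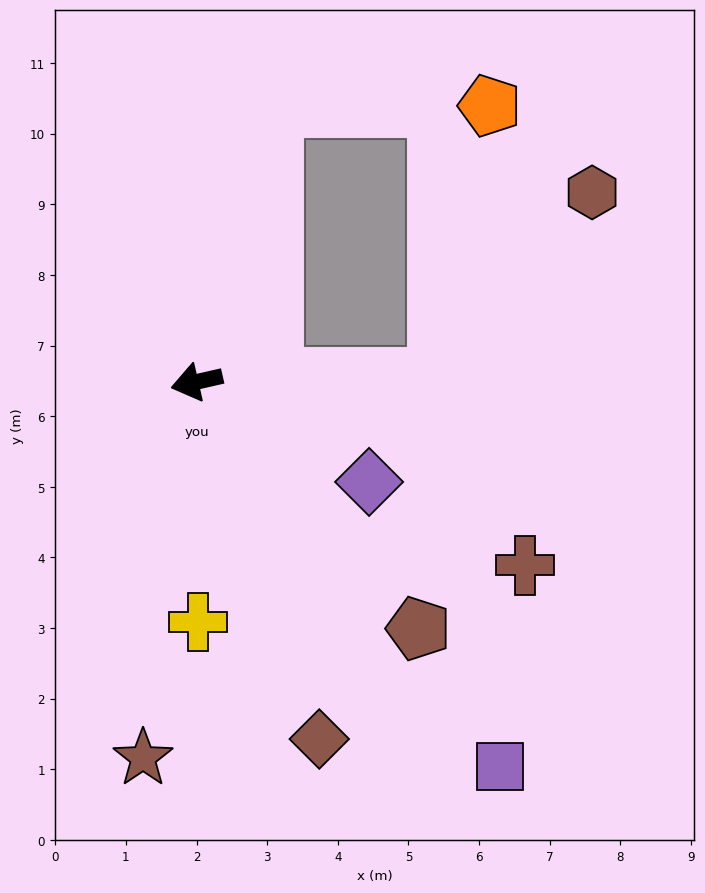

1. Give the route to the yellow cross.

turn left 77°, forward 3.4 m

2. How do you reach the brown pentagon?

turn left 119°, forward 4.7 m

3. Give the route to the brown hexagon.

blocked — turn left 168°, forward 3.4 m, then turn left 49°, forward 3.4 m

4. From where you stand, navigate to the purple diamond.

turn left 137°, forward 2.8 m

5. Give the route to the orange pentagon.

blocked — turn right 118°, forward 4.0 m, then turn right 74°, forward 3.1 m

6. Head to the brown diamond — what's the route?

turn left 96°, forward 5.3 m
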